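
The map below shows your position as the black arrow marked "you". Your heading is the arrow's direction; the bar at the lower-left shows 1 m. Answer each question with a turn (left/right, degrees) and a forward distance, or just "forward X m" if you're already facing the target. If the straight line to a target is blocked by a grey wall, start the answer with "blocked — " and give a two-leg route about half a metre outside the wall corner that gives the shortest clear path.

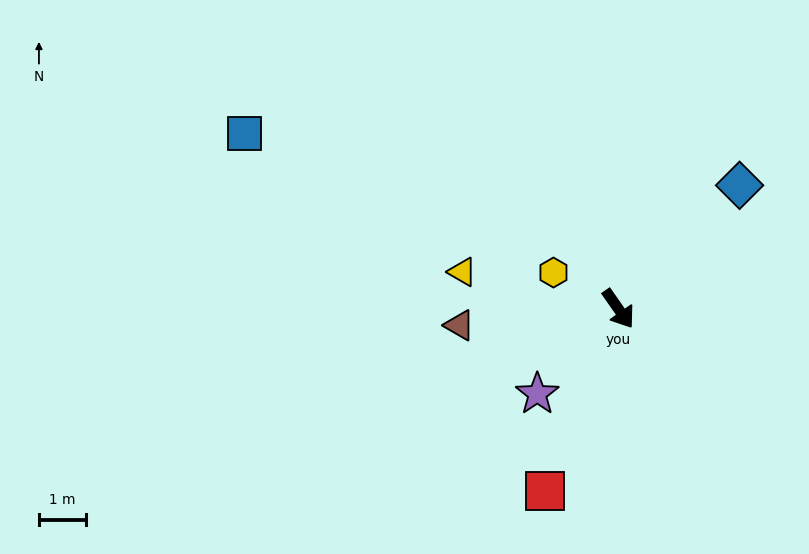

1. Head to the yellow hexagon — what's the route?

turn right 154°, forward 1.6 m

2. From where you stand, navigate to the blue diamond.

turn left 101°, forward 3.7 m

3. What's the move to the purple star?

turn right 79°, forward 2.5 m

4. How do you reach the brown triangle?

turn right 119°, forward 3.4 m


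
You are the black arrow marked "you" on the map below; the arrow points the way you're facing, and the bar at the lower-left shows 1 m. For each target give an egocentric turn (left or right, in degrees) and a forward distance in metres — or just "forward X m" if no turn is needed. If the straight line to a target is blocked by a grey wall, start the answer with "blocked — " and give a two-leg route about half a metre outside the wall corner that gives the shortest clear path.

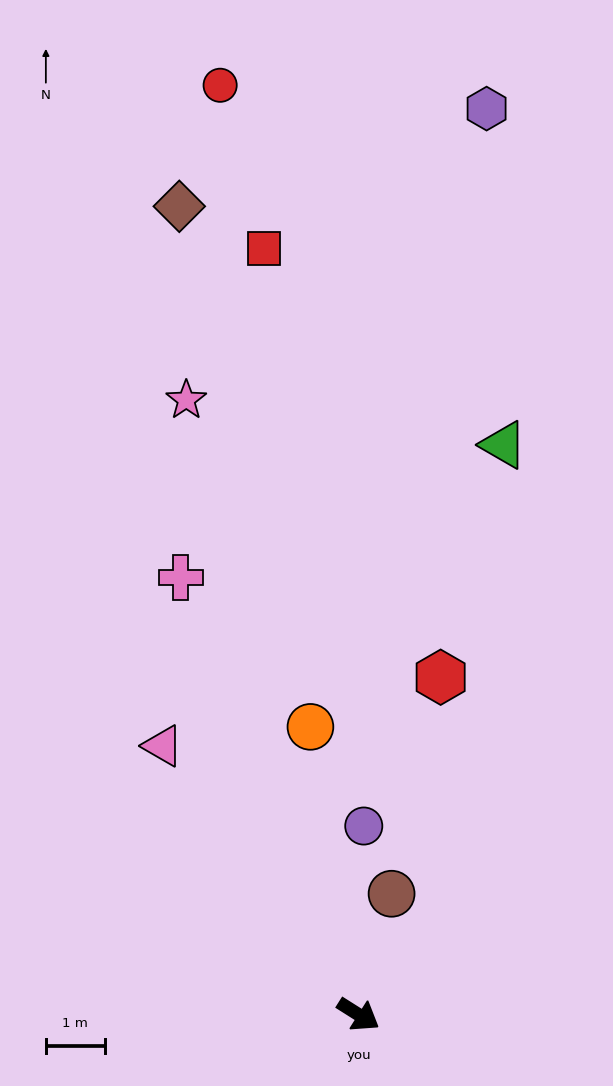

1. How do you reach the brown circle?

turn left 107°, forward 2.1 m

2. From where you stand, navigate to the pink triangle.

turn left 158°, forward 5.7 m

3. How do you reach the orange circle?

turn left 132°, forward 5.0 m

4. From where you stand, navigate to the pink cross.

turn left 144°, forward 8.0 m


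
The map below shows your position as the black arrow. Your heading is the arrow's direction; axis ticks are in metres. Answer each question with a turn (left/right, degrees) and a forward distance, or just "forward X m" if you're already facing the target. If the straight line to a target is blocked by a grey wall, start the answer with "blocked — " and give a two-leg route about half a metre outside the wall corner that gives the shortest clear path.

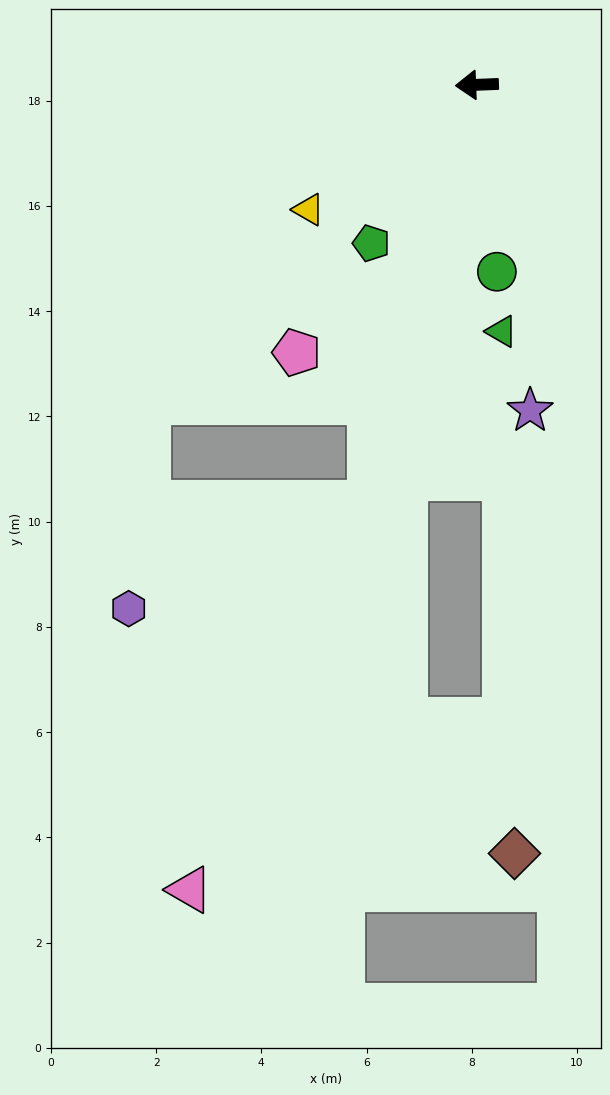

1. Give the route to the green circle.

turn left 94°, forward 3.6 m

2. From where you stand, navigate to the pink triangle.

blocked — turn left 73°, forward 8.2 m, then turn right 10°, forward 8.1 m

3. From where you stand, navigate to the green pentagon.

turn left 54°, forward 3.6 m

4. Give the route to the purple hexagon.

blocked — turn left 42°, forward 8.7 m, then turn left 40°, forward 3.9 m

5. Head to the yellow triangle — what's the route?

turn left 34°, forward 4.0 m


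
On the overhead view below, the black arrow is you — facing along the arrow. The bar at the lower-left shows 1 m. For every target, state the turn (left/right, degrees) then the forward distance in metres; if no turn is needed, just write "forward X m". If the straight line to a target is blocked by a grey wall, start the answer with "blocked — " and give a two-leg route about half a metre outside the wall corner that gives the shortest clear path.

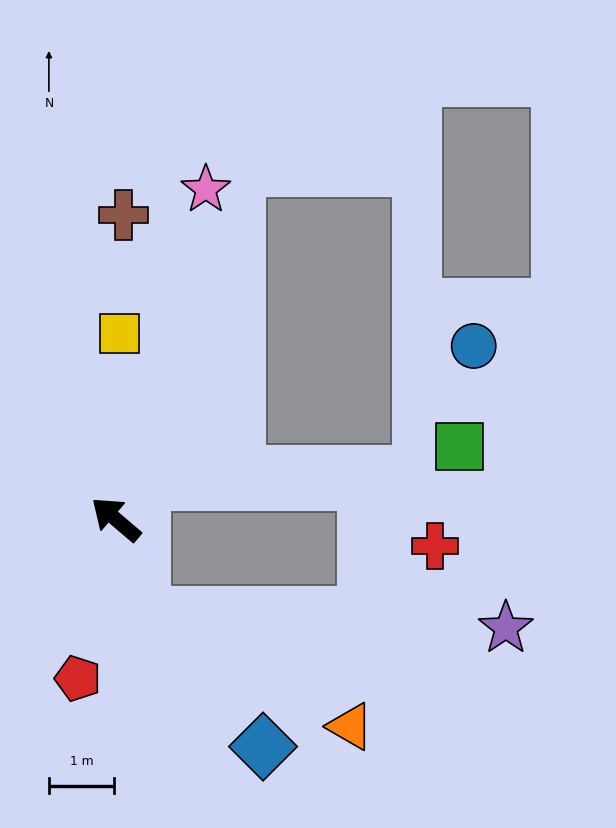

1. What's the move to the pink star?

turn right 65°, forward 5.3 m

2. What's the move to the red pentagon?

turn left 117°, forward 2.5 m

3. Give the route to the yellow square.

turn right 51°, forward 2.9 m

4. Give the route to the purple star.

blocked — turn left 146°, forward 1.5 m, then turn left 72°, forward 5.6 m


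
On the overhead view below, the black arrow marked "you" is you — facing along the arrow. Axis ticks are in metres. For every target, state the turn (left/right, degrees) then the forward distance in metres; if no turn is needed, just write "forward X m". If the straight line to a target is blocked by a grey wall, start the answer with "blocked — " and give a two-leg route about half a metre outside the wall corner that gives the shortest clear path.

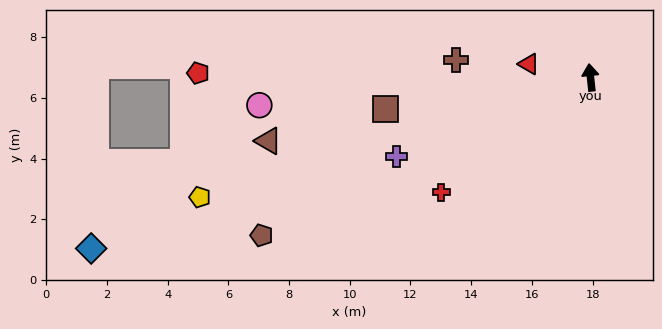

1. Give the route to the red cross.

turn left 122°, forward 6.2 m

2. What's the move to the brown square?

turn left 93°, forward 6.8 m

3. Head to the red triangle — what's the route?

turn left 72°, forward 2.1 m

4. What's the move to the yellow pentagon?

turn left 101°, forward 13.5 m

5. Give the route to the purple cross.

turn left 106°, forward 6.9 m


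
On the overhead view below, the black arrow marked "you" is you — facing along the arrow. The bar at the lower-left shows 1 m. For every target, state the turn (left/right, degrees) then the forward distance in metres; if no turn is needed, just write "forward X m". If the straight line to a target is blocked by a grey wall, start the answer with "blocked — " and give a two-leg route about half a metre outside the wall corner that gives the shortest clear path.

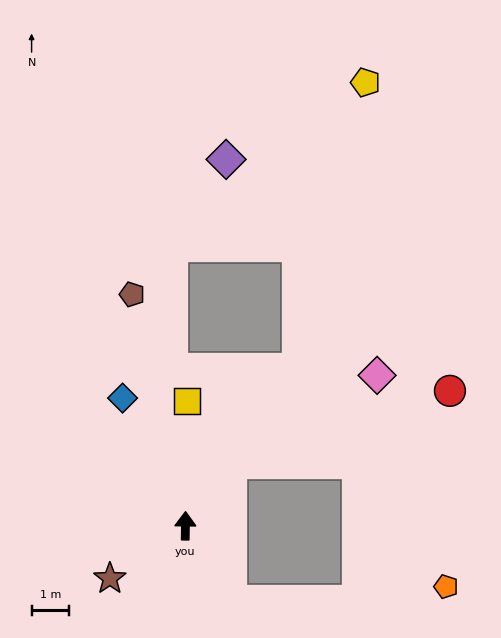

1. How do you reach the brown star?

turn left 126°, forward 2.4 m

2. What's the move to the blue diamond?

turn left 27°, forward 3.8 m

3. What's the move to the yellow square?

forward 3.3 m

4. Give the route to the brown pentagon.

turn left 14°, forward 6.3 m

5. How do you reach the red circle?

blocked — turn right 35°, forward 2.0 m, then turn right 36°, forward 6.1 m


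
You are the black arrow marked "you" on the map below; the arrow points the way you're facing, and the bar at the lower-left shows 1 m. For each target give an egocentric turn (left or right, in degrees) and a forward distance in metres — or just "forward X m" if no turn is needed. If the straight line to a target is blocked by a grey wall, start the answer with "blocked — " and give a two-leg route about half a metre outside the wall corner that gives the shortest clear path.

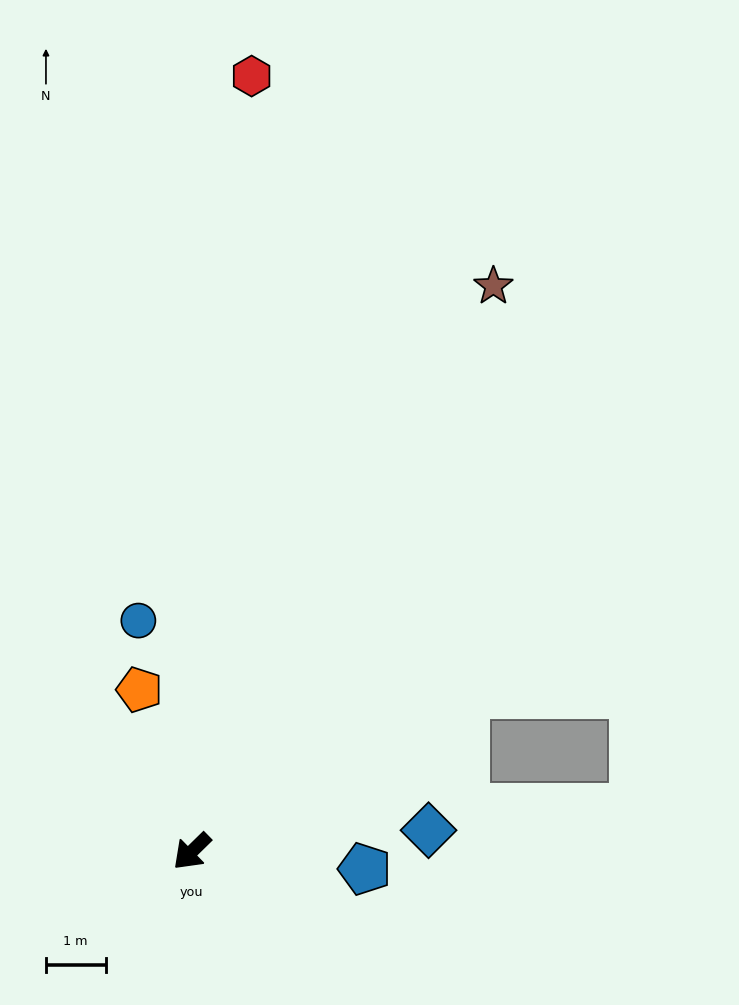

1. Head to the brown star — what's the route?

turn right 162°, forward 10.8 m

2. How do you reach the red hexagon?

turn right 139°, forward 13.1 m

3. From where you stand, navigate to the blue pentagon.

turn left 130°, forward 2.9 m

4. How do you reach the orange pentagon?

turn right 116°, forward 2.9 m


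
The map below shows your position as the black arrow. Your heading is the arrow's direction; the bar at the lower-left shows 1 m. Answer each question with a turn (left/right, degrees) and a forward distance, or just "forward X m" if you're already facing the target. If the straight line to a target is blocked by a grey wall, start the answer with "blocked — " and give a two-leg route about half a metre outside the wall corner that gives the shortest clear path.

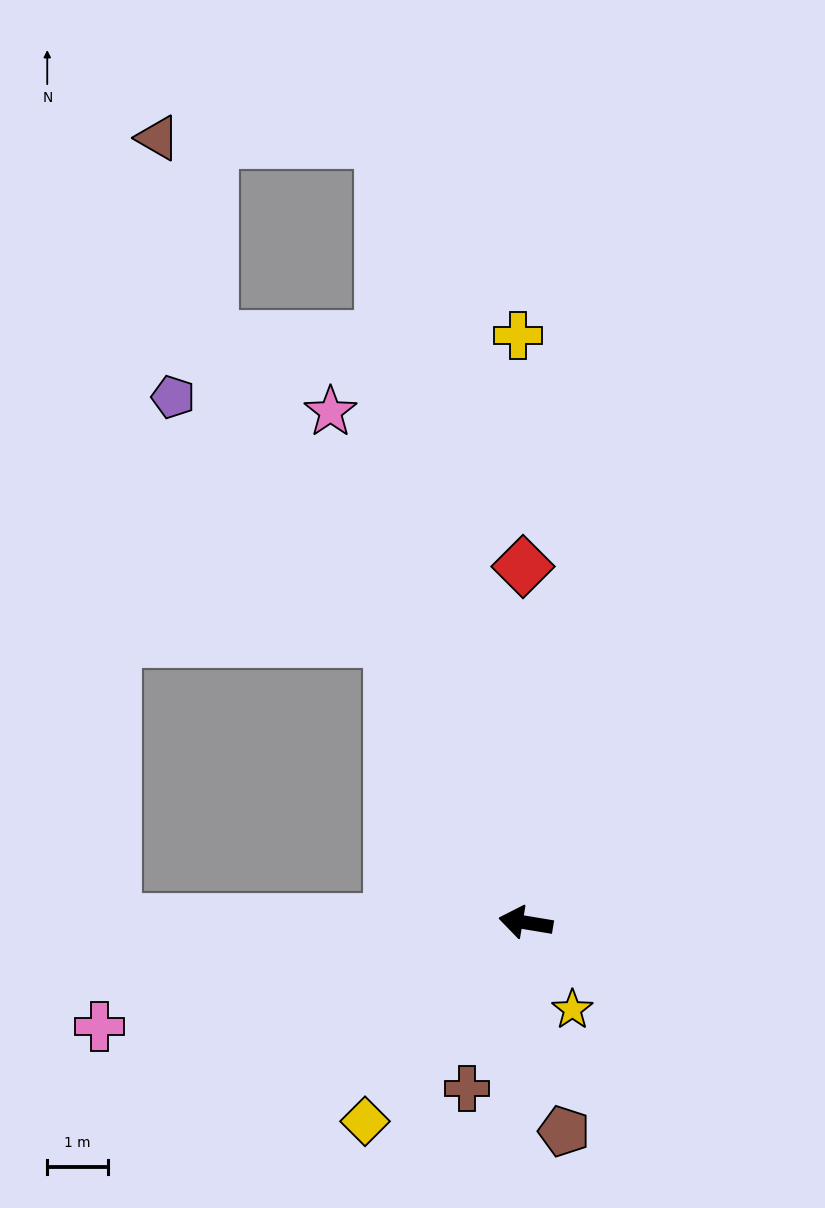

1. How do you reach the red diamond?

turn right 80°, forward 5.9 m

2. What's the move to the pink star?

turn right 60°, forward 9.1 m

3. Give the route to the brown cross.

turn left 80°, forward 2.9 m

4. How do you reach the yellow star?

turn left 128°, forward 1.6 m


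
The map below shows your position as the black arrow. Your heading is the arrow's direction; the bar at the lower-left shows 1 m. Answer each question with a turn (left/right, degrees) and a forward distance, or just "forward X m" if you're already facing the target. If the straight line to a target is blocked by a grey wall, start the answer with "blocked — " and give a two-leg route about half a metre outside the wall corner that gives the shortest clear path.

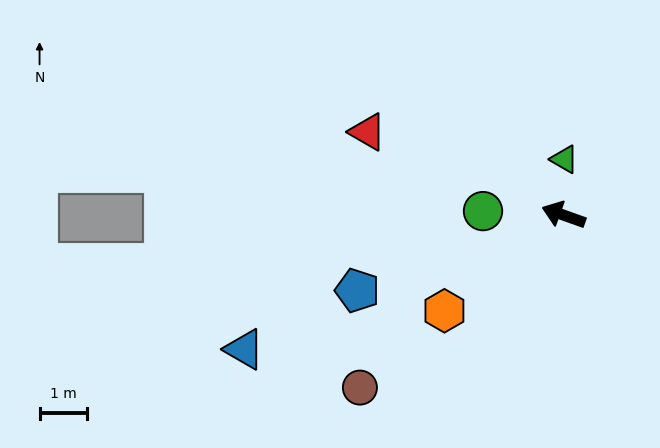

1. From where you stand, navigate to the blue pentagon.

turn left 40°, forward 4.6 m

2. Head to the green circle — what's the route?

turn left 17°, forward 1.7 m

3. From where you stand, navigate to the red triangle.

turn right 3°, forward 4.5 m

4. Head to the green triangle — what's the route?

turn right 71°, forward 1.2 m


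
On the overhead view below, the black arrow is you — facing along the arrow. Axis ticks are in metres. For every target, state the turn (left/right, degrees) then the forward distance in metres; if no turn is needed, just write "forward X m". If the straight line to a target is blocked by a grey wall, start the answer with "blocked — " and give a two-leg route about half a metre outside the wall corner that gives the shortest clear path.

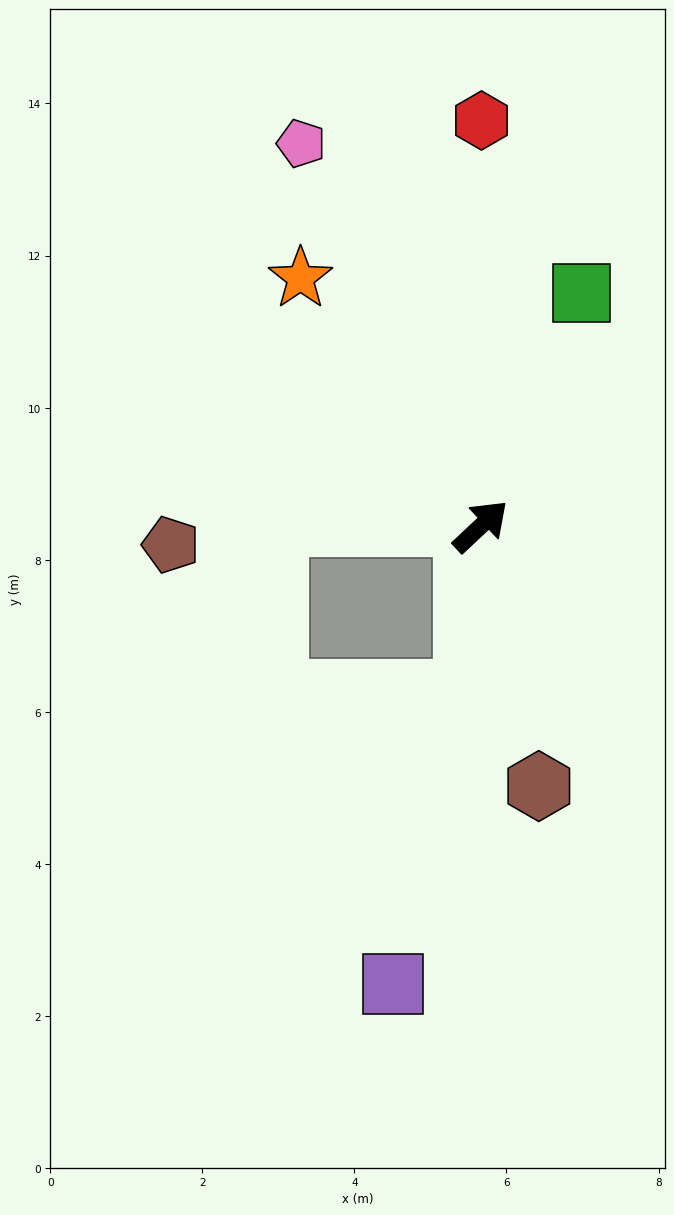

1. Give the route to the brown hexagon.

turn right 121°, forward 3.5 m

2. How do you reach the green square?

turn left 23°, forward 3.3 m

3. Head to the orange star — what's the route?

turn left 83°, forward 4.0 m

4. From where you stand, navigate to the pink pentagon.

turn left 72°, forward 5.6 m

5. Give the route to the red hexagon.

turn left 47°, forward 5.3 m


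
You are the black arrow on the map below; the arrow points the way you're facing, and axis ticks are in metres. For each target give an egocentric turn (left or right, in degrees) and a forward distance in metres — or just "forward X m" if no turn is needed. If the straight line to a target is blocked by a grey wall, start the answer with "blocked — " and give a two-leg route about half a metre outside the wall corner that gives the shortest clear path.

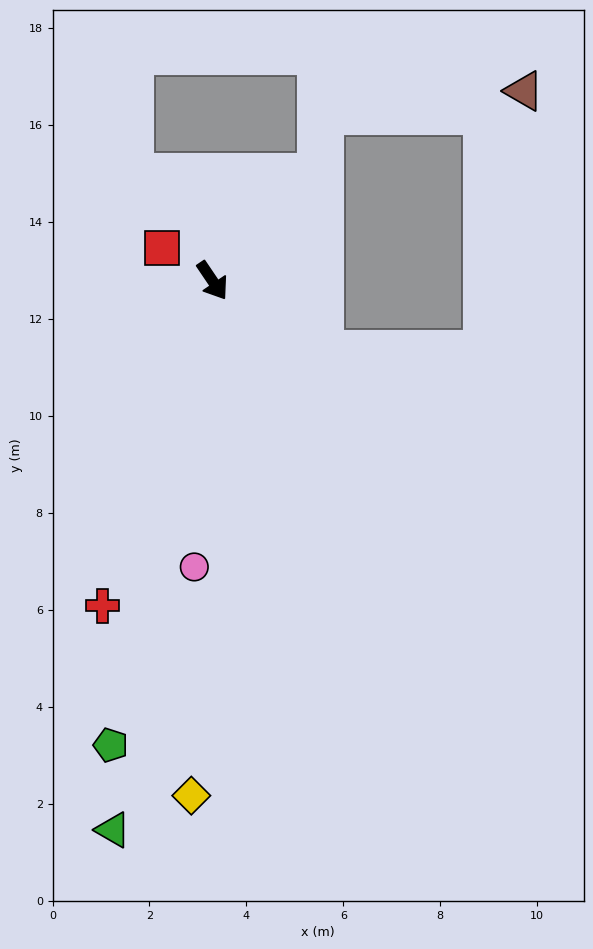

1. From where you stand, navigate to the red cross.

turn right 53°, forward 7.1 m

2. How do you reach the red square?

turn right 157°, forward 1.2 m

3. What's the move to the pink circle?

turn right 38°, forward 5.9 m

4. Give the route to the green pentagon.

turn right 46°, forward 9.8 m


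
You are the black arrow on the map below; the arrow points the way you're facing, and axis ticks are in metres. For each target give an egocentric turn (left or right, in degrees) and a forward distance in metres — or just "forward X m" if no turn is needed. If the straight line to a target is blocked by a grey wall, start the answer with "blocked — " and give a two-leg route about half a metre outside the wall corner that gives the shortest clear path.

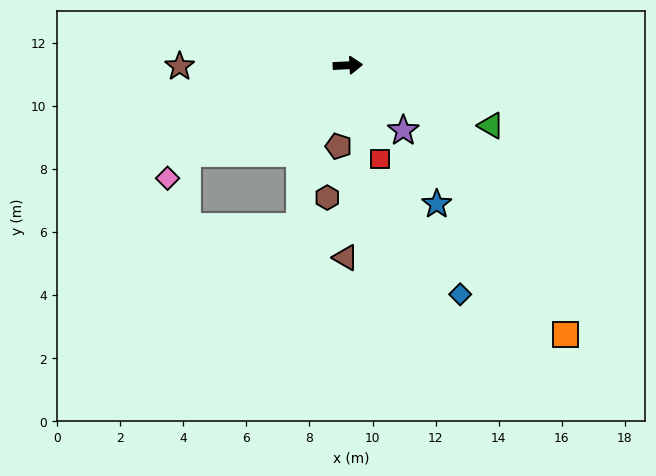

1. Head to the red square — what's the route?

turn right 74°, forward 3.1 m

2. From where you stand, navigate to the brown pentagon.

turn right 99°, forward 2.6 m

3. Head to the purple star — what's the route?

turn right 52°, forward 2.7 m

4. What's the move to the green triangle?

turn right 26°, forward 4.9 m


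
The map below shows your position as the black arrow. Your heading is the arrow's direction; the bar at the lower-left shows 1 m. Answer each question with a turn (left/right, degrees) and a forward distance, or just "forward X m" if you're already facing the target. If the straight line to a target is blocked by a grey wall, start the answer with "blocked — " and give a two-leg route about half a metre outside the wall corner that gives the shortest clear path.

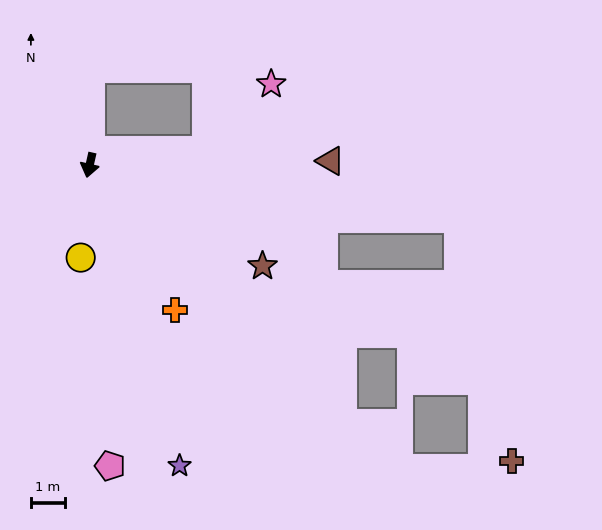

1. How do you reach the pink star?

blocked — turn left 110°, forward 3.5 m, then turn left 38°, forward 2.7 m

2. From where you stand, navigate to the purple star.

turn left 29°, forward 9.2 m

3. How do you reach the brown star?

turn left 72°, forward 5.9 m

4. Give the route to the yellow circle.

turn left 7°, forward 2.7 m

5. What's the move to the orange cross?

turn left 43°, forward 4.9 m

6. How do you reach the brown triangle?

turn left 104°, forward 7.1 m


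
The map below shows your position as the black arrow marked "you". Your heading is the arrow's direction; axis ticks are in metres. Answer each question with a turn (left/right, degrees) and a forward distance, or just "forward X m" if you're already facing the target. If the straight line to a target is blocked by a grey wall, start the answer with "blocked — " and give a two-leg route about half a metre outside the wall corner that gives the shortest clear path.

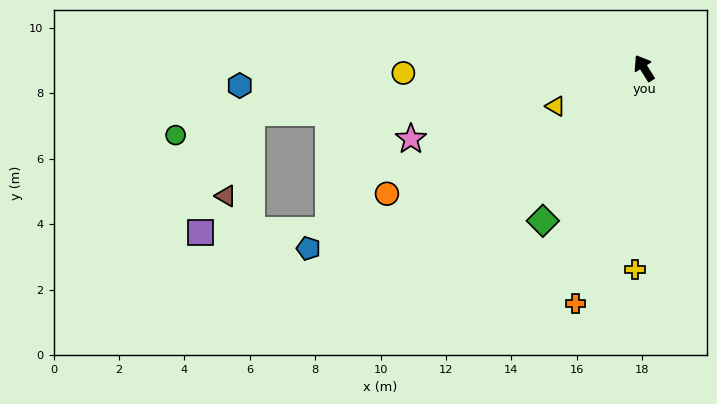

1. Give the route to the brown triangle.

blocked — turn left 64°, forward 12.1 m, then turn left 67°, forward 2.7 m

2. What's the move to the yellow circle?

turn left 59°, forward 7.4 m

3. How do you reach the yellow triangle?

turn left 81°, forward 2.9 m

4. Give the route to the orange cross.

turn left 132°, forward 7.5 m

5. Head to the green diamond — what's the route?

turn left 114°, forward 5.6 m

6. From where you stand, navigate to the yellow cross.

turn left 145°, forward 6.2 m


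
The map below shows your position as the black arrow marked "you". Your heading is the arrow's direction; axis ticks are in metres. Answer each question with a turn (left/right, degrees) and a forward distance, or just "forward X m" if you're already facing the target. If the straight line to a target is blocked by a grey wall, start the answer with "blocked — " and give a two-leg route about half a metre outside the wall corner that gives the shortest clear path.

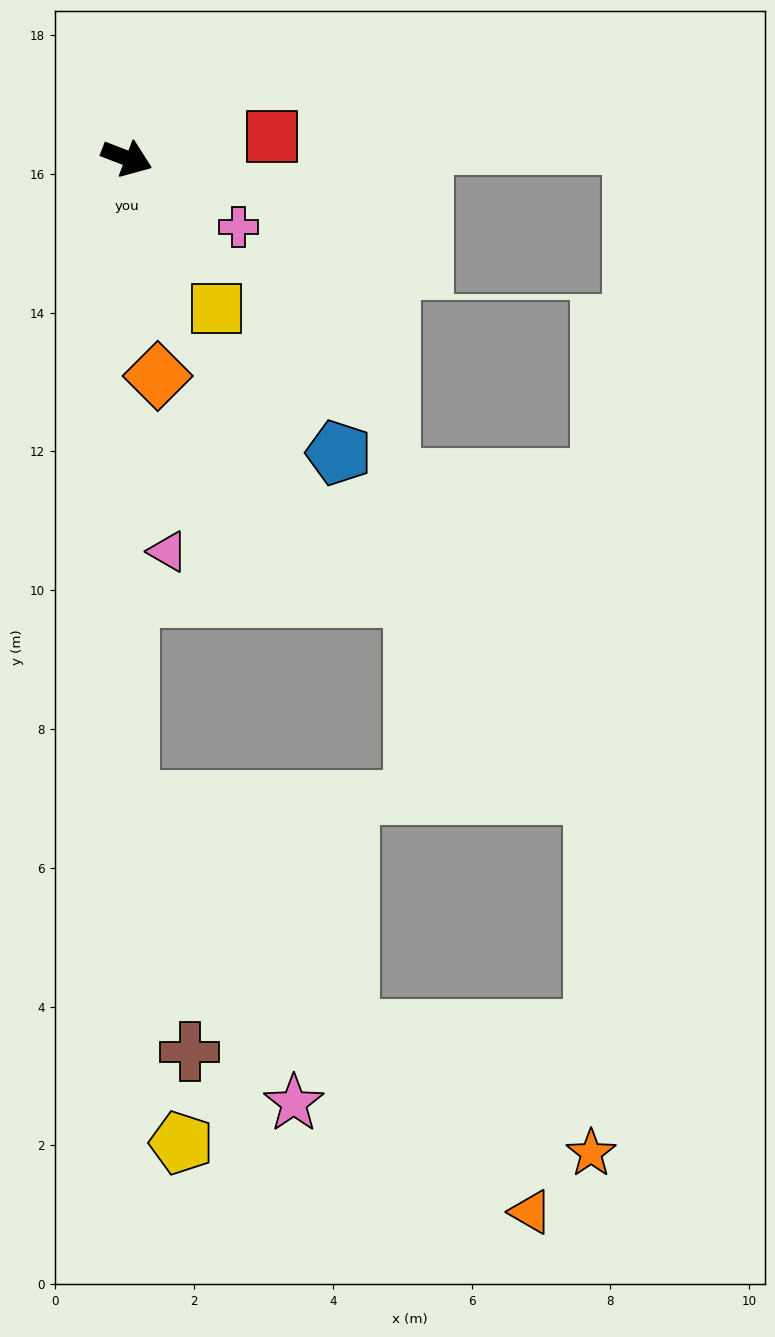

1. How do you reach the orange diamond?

turn right 61°, forward 3.2 m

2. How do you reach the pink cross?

turn right 10°, forward 1.9 m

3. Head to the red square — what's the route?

turn left 30°, forward 2.1 m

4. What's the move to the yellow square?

turn right 38°, forward 2.5 m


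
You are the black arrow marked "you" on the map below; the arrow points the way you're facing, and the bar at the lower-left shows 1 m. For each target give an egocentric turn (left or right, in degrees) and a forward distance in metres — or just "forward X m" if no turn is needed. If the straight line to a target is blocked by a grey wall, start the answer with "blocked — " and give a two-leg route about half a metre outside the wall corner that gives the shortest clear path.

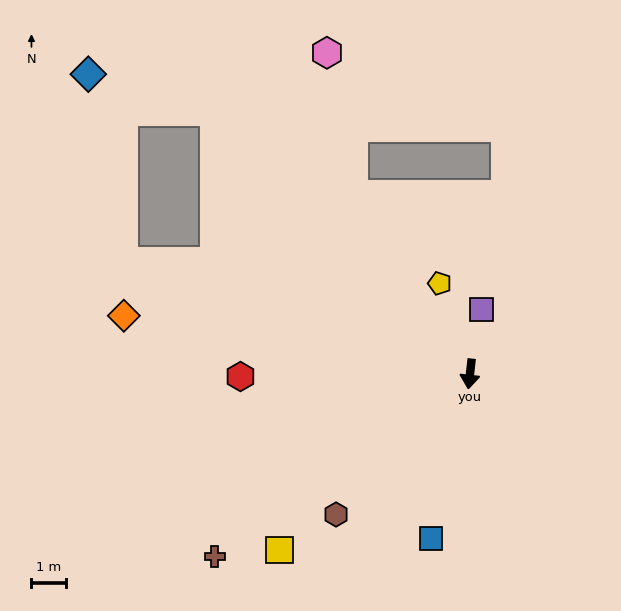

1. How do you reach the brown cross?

turn right 48°, forward 9.0 m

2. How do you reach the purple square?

turn left 176°, forward 1.9 m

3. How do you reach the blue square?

turn right 7°, forward 4.8 m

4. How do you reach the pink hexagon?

blocked — turn right 140°, forward 6.1 m, then turn right 23°, forward 4.1 m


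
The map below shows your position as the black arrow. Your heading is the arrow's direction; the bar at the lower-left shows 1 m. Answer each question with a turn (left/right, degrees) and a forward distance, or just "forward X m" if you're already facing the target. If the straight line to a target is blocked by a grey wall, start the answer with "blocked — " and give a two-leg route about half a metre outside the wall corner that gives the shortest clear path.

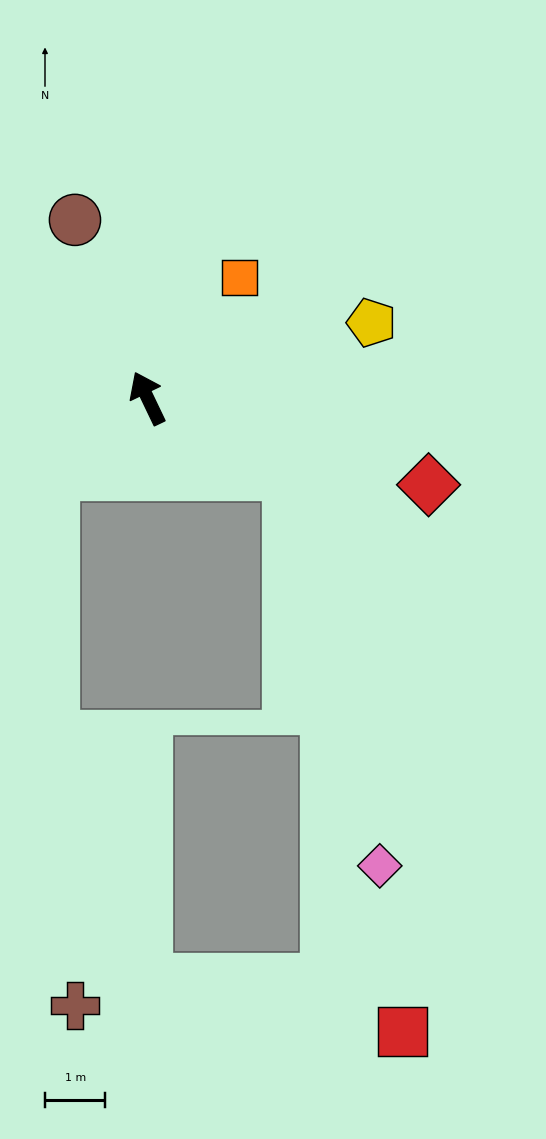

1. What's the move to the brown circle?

turn right 3°, forward 3.2 m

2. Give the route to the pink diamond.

blocked — turn right 144°, forward 2.7 m, then turn right 48°, forward 6.7 m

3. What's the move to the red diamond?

turn right 133°, forward 4.9 m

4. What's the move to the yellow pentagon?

turn right 97°, forward 3.9 m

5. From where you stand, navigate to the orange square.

turn right 63°, forward 2.5 m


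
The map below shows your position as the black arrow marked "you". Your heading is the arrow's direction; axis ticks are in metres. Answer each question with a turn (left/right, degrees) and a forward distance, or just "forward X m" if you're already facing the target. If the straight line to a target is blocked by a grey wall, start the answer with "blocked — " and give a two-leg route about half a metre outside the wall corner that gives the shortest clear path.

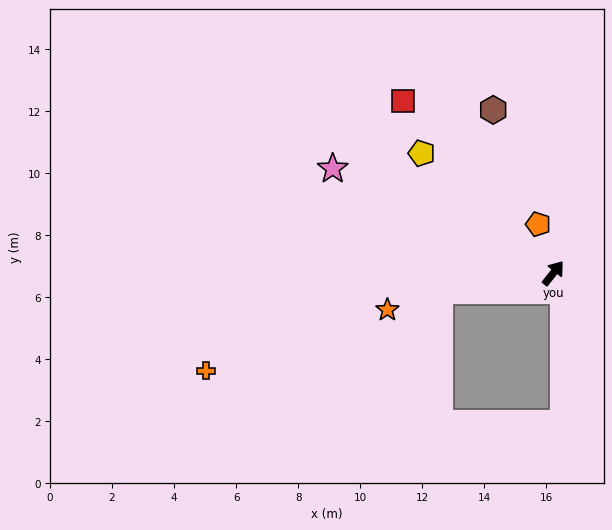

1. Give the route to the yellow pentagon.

turn left 86°, forward 5.7 m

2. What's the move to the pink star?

turn left 103°, forward 7.9 m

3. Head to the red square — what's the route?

turn left 80°, forward 7.4 m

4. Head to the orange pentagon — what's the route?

turn left 56°, forward 1.6 m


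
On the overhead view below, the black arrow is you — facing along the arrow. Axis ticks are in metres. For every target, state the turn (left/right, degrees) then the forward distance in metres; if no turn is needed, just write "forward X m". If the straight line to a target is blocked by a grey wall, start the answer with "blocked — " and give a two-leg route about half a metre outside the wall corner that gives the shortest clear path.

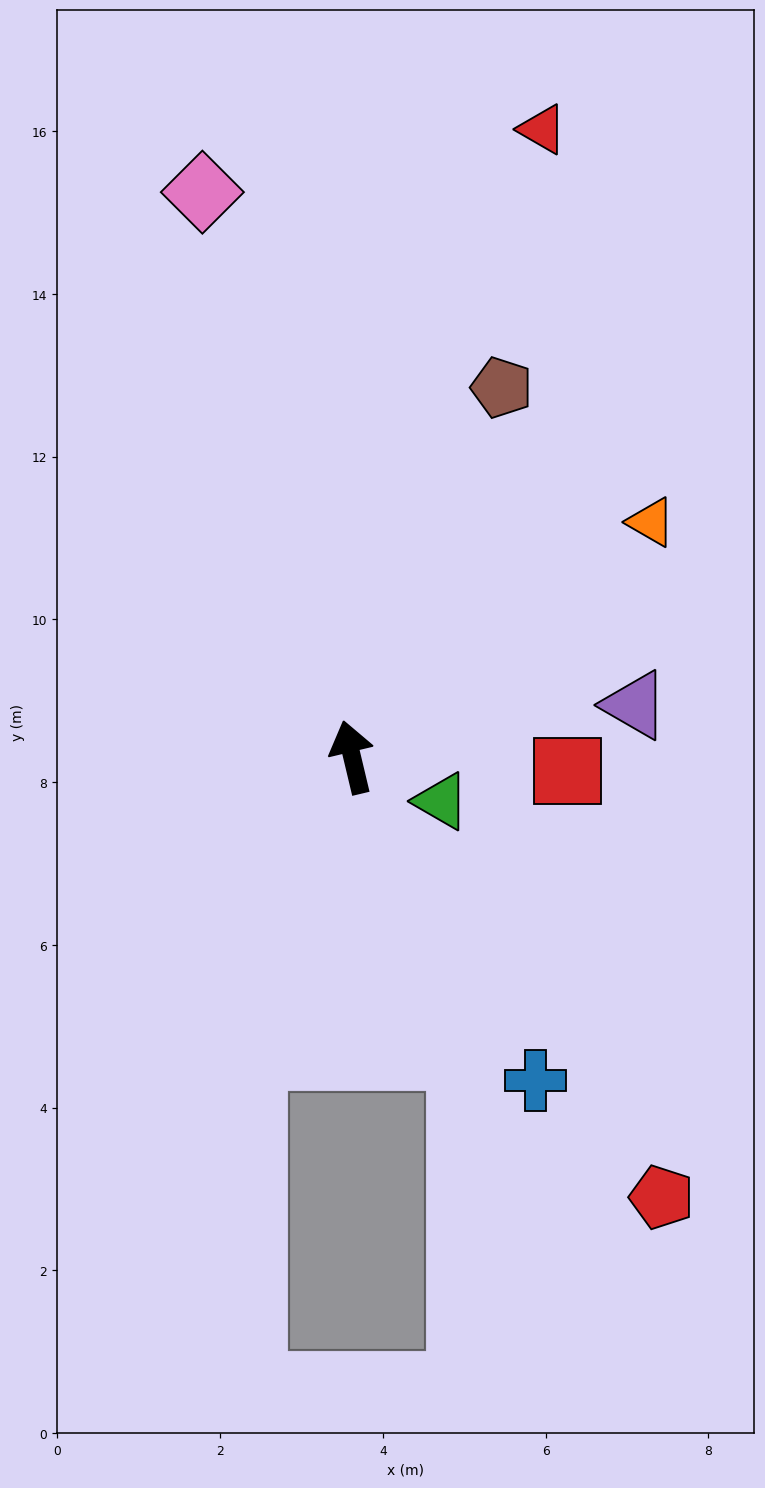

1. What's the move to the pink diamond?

forward 7.2 m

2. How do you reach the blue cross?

turn right 164°, forward 4.6 m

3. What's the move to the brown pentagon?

turn right 35°, forward 4.9 m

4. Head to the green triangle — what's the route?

turn right 130°, forward 1.2 m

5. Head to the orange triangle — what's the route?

turn right 65°, forward 4.7 m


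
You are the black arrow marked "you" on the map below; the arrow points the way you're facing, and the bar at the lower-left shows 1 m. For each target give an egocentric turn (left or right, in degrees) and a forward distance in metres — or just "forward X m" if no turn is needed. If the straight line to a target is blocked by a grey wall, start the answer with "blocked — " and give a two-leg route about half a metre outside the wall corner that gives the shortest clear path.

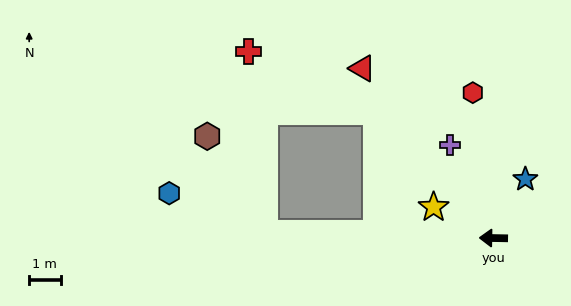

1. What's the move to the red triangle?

turn right 51°, forward 6.8 m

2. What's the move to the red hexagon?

turn right 81°, forward 4.7 m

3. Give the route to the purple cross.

turn right 64°, forward 3.3 m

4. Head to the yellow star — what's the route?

turn right 26°, forward 2.1 m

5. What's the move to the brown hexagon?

blocked — forward 7.3 m, then turn right 58°, forward 3.6 m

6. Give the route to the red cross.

blocked — turn right 46°, forward 5.5 m, then turn left 22°, forward 4.5 m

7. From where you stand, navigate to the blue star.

turn right 117°, forward 2.1 m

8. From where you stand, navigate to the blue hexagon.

blocked — forward 7.3 m, then turn right 22°, forward 3.3 m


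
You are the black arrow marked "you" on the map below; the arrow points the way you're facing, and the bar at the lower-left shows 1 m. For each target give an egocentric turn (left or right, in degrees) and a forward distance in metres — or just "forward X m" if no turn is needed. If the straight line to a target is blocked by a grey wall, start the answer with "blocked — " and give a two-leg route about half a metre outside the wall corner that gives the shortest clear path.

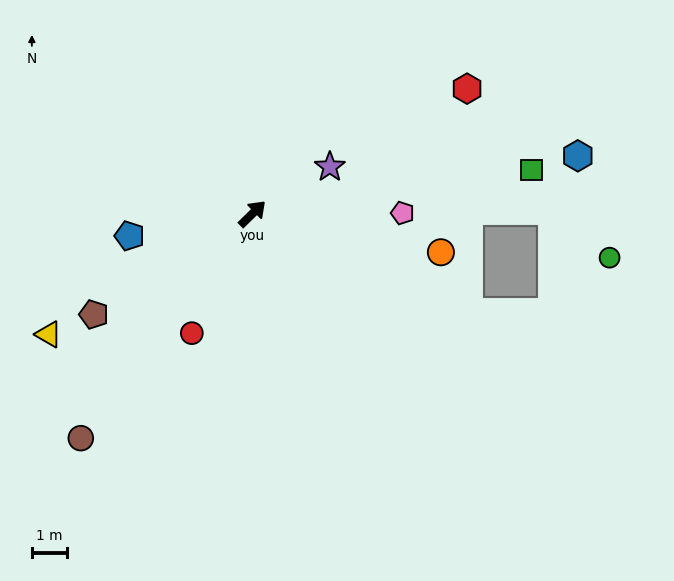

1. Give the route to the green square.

turn right 36°, forward 8.1 m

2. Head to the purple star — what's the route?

turn right 13°, forward 2.6 m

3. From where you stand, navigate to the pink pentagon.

turn right 44°, forward 4.3 m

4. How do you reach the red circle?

turn right 161°, forward 3.9 m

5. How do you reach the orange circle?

turn right 56°, forward 5.5 m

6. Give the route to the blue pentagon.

turn left 146°, forward 3.6 m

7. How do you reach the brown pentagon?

turn left 168°, forward 5.4 m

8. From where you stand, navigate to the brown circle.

turn right 172°, forward 8.1 m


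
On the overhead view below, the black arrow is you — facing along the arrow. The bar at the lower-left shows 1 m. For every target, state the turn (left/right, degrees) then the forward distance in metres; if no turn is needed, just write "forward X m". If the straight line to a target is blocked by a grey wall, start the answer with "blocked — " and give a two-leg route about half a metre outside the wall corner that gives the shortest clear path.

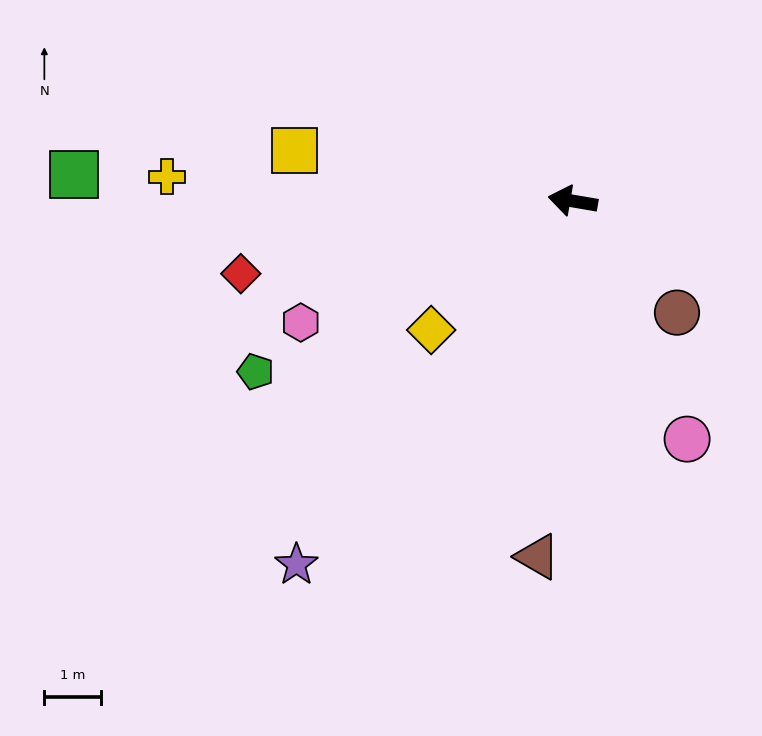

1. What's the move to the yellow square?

forward 5.0 m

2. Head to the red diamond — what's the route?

turn left 22°, forward 6.0 m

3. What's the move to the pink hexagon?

turn left 34°, forward 5.3 m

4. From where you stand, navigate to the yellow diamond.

turn left 52°, forward 3.4 m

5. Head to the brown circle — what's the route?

turn left 143°, forward 2.7 m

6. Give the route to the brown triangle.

turn left 94°, forward 6.3 m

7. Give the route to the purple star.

turn left 62°, forward 8.1 m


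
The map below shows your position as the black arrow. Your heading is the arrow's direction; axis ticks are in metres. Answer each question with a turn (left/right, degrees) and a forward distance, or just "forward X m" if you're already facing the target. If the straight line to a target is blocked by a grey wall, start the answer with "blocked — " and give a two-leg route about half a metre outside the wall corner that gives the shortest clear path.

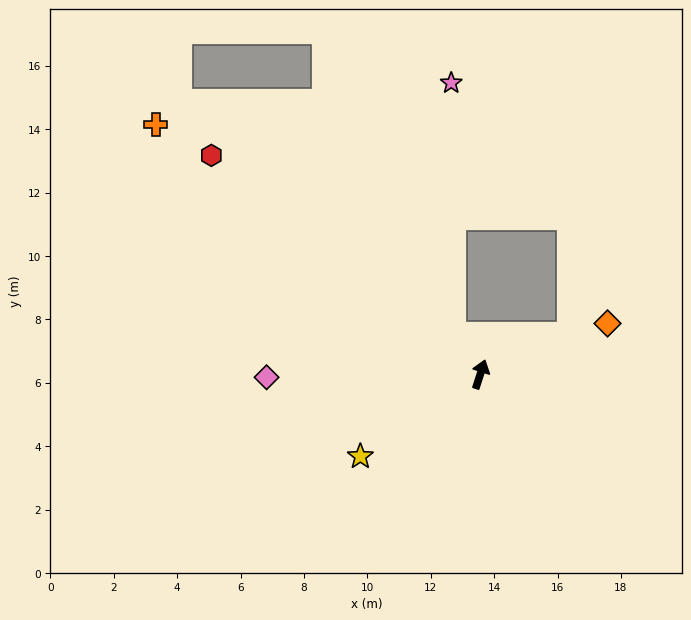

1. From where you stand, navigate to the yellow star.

turn left 142°, forward 4.6 m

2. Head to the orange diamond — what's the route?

turn right 50°, forward 4.3 m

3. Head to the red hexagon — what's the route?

turn left 69°, forward 10.9 m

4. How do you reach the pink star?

blocked — turn left 53°, forward 1.5 m, then turn right 35°, forward 8.0 m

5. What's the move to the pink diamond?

turn left 109°, forward 6.7 m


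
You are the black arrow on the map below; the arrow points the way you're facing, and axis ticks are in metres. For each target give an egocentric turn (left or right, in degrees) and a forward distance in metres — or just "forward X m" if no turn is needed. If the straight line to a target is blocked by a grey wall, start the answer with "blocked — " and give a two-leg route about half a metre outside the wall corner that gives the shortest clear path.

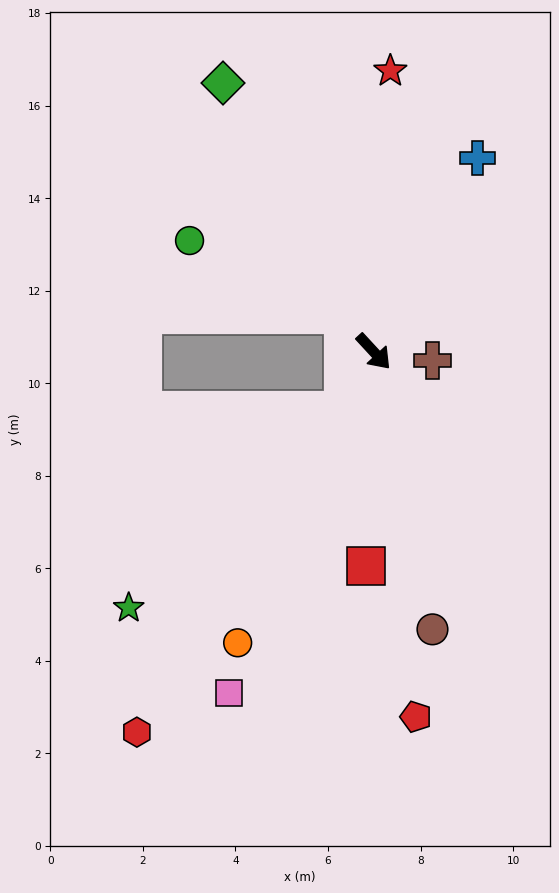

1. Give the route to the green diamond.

turn left 167°, forward 6.7 m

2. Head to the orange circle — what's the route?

turn right 68°, forward 6.9 m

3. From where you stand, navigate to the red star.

turn left 134°, forward 6.1 m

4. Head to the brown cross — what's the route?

turn left 39°, forward 1.3 m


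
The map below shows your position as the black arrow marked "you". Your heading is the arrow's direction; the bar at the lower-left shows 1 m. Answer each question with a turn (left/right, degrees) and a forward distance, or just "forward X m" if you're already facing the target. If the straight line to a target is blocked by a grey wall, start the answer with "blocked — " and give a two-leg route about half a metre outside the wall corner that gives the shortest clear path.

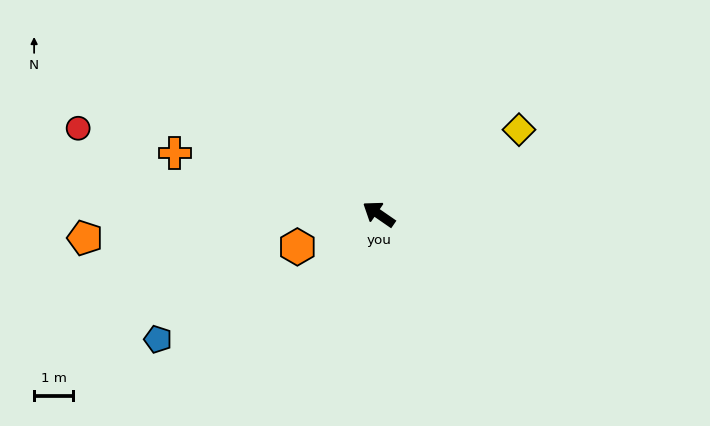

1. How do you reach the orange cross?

turn left 18°, forward 5.5 m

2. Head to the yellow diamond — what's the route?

turn right 114°, forward 4.2 m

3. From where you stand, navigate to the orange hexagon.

turn left 57°, forward 2.3 m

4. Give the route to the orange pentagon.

turn left 39°, forward 7.6 m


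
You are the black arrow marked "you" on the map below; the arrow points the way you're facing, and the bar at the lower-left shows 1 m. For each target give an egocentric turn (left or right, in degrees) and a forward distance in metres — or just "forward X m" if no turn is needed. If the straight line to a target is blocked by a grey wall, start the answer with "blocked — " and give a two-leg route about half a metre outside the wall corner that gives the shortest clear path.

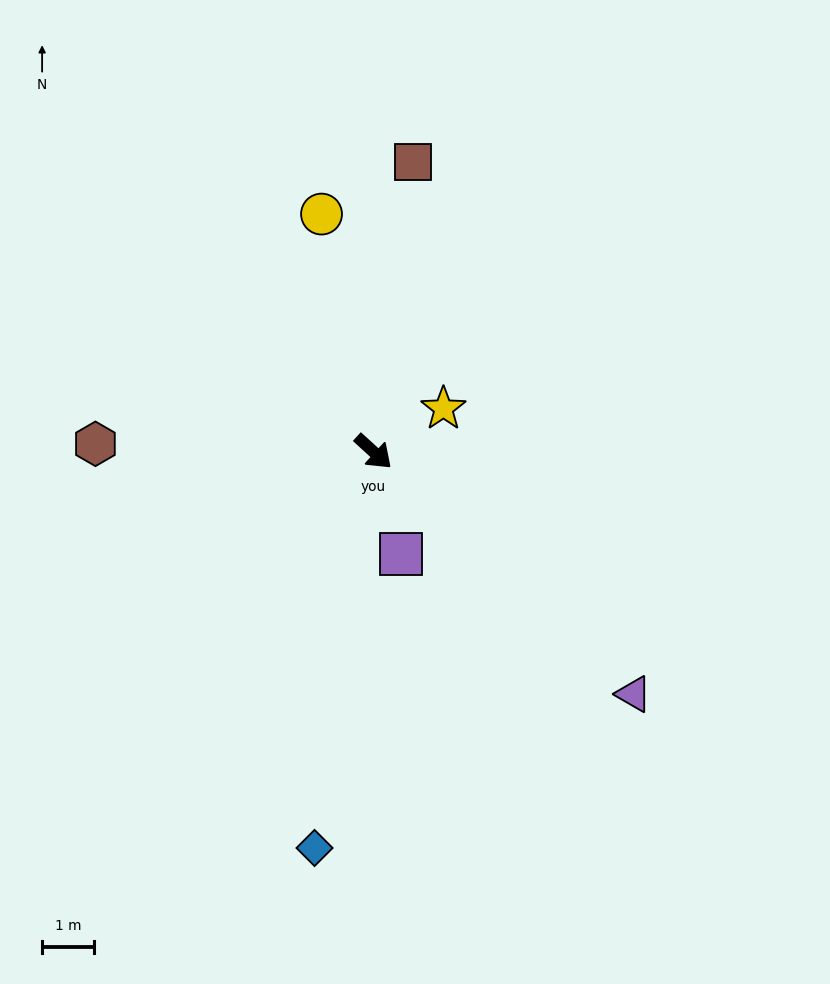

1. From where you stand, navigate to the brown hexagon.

turn right 139°, forward 5.4 m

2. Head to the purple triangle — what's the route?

forward 6.9 m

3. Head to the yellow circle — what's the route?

turn left 145°, forward 4.7 m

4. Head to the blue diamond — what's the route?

turn right 56°, forward 7.7 m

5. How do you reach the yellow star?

turn left 74°, forward 1.6 m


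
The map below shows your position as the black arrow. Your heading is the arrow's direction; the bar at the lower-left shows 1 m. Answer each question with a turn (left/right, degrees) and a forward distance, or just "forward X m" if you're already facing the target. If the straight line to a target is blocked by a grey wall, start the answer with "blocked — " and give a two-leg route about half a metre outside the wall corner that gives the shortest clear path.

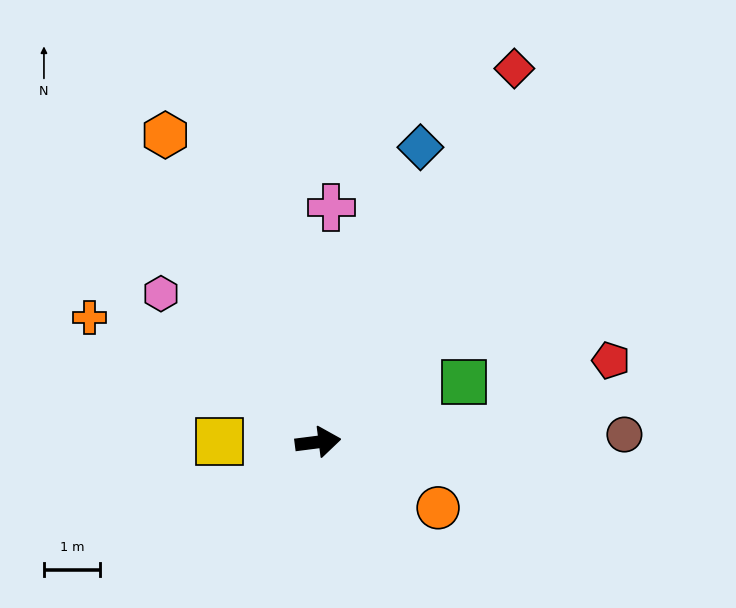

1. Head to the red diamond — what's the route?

turn left 55°, forward 7.5 m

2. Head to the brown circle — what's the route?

turn right 6°, forward 5.5 m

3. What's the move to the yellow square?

turn left 172°, forward 1.7 m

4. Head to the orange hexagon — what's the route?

turn left 109°, forward 6.1 m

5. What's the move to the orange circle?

turn right 36°, forward 2.4 m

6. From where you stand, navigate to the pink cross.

turn left 79°, forward 4.2 m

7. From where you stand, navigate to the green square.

turn left 15°, forward 2.8 m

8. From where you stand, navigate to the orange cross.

turn left 144°, forward 4.6 m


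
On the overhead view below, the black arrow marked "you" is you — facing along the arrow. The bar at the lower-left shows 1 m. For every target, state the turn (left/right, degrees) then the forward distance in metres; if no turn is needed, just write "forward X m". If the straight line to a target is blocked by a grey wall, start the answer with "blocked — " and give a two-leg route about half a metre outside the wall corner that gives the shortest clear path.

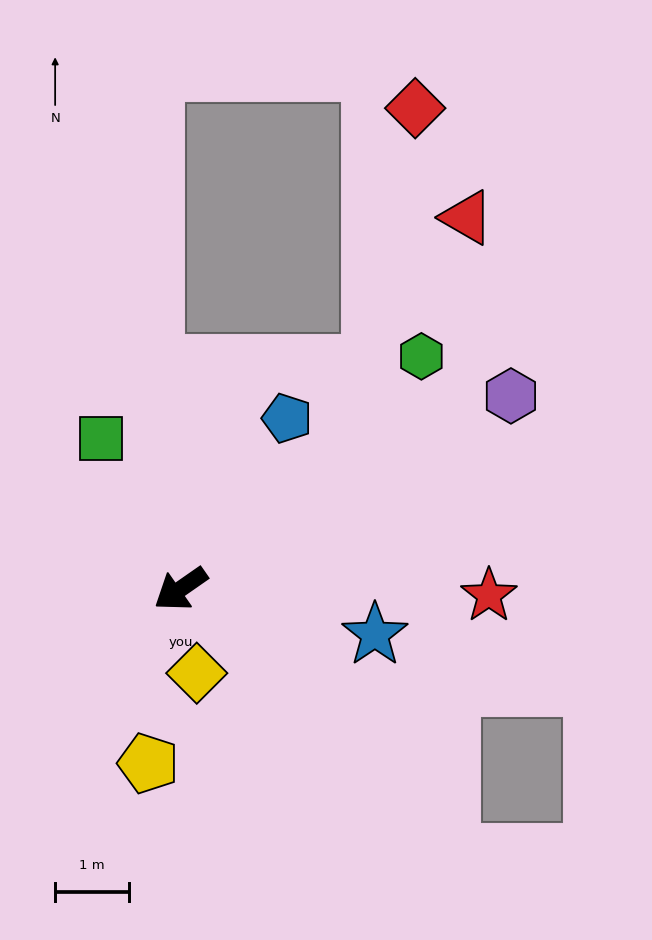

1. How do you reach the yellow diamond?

turn left 66°, forward 1.2 m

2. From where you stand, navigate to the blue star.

turn left 132°, forward 2.7 m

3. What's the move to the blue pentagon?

turn right 157°, forward 2.7 m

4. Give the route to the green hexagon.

turn right 171°, forward 4.5 m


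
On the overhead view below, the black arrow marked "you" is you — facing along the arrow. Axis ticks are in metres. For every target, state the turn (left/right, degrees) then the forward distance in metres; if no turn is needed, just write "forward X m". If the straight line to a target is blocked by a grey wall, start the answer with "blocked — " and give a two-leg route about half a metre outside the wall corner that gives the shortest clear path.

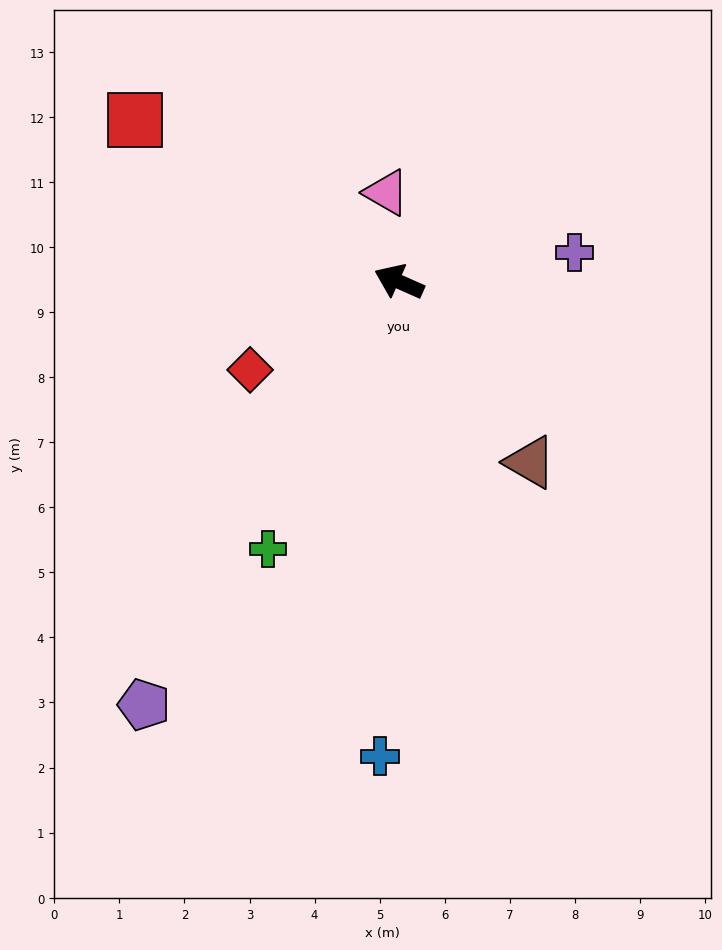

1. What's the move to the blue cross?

turn left 112°, forward 7.3 m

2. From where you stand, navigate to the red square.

turn right 8°, forward 4.8 m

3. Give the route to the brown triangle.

turn left 150°, forward 3.4 m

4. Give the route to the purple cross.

turn right 147°, forward 2.7 m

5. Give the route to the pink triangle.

turn right 58°, forward 1.4 m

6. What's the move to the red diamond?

turn left 55°, forward 2.7 m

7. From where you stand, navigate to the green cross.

turn left 88°, forward 4.6 m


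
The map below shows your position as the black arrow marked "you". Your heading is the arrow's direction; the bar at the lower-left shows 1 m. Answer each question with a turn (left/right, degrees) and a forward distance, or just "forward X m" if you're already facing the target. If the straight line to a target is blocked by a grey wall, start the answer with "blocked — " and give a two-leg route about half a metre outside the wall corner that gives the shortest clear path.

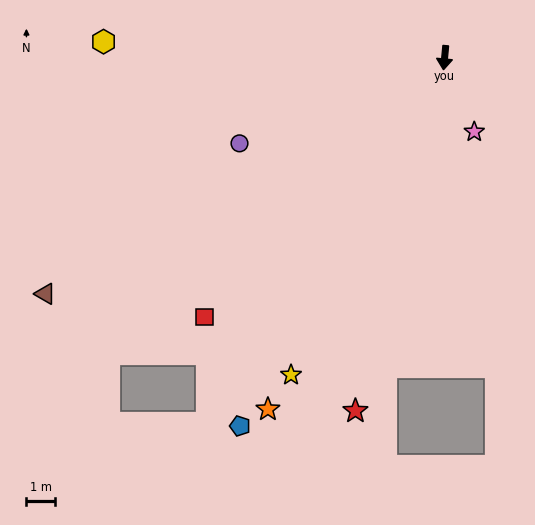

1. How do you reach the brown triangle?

turn right 54°, forward 16.2 m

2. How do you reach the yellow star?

turn right 20°, forward 12.3 m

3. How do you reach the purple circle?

turn right 62°, forward 7.8 m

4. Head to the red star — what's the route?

turn right 9°, forward 12.7 m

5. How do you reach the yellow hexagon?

turn right 87°, forward 11.9 m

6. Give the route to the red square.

turn right 37°, forward 12.3 m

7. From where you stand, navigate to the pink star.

turn left 27°, forward 2.8 m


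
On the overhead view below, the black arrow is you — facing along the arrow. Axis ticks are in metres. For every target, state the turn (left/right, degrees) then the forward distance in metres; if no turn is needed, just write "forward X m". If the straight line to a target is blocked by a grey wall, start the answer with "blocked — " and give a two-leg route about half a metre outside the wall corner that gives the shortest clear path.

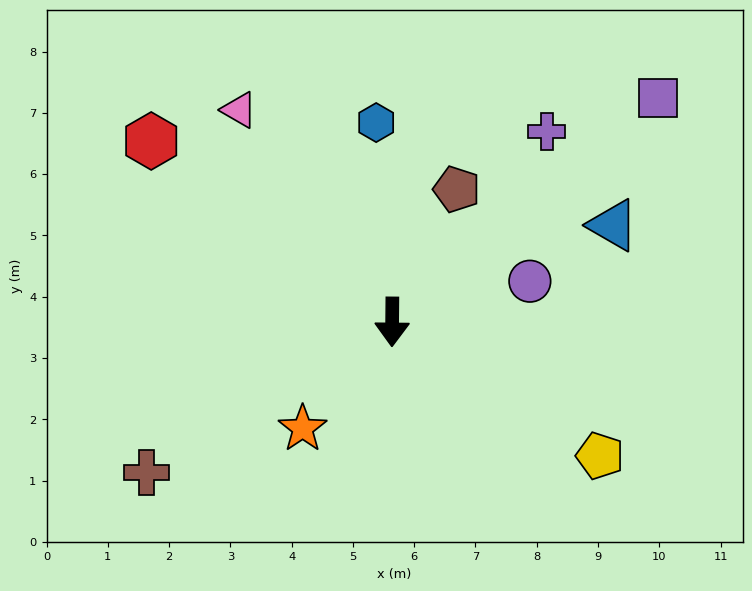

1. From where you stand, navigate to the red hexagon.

turn right 126°, forward 4.9 m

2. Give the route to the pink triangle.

turn right 144°, forward 4.3 m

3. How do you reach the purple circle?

turn left 107°, forward 2.3 m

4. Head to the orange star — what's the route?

turn right 40°, forward 2.3 m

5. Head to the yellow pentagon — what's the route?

turn left 58°, forward 4.0 m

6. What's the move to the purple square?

turn left 131°, forward 5.7 m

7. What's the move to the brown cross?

turn right 58°, forward 4.7 m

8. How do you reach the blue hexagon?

turn right 175°, forward 3.3 m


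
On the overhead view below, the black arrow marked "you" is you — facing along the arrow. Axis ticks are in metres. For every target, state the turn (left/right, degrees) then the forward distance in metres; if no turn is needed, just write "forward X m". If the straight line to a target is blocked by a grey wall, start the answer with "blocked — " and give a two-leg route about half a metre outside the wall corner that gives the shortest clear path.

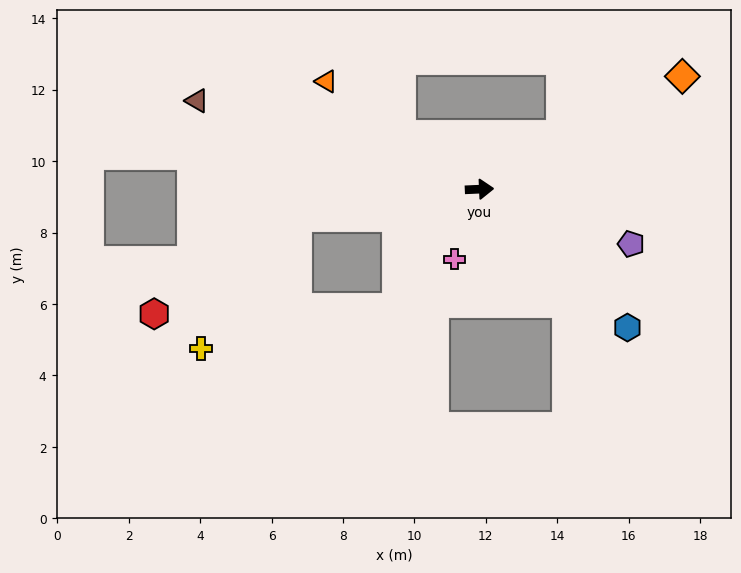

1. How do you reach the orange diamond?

turn left 27°, forward 6.5 m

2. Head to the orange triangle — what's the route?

turn left 142°, forward 5.2 m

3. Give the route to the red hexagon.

blocked — turn right 174°, forward 5.2 m, then turn left 26°, forward 4.8 m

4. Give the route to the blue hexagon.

turn right 46°, forward 5.7 m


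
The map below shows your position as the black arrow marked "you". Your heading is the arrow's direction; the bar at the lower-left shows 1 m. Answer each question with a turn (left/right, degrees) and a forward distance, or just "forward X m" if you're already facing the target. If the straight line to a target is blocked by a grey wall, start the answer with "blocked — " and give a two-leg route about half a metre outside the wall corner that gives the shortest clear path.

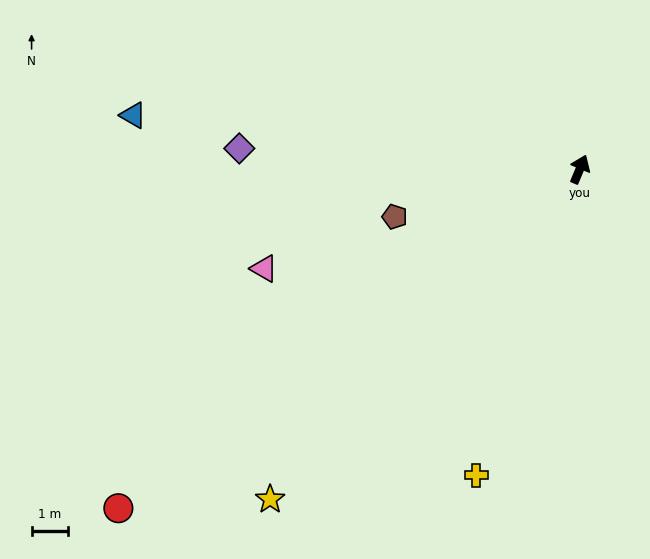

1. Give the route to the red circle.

turn left 149°, forward 15.6 m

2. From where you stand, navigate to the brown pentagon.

turn left 127°, forward 5.2 m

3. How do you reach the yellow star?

turn left 160°, forward 12.3 m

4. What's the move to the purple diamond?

turn left 109°, forward 9.3 m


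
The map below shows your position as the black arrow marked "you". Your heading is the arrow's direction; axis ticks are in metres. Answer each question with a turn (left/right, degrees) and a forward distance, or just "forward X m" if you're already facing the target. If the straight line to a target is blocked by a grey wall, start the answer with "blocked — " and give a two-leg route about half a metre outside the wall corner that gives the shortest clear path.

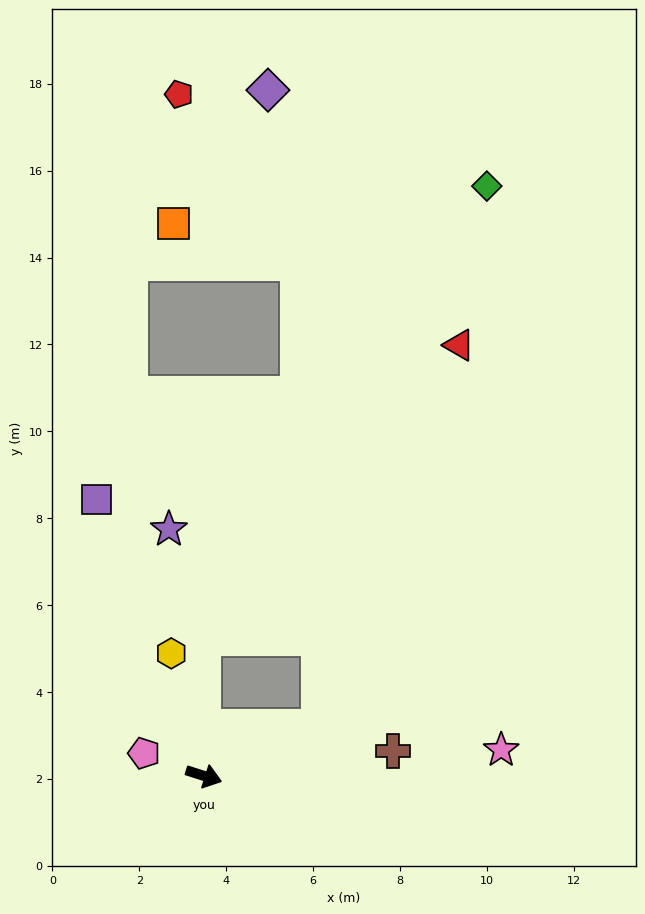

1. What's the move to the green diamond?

blocked — turn left 108°, forward 3.2 m, then turn right 32°, forward 12.3 m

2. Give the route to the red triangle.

blocked — turn left 108°, forward 3.2 m, then turn right 42°, forward 9.0 m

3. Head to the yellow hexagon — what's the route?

turn left 123°, forward 2.9 m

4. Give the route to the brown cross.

turn left 25°, forward 4.4 m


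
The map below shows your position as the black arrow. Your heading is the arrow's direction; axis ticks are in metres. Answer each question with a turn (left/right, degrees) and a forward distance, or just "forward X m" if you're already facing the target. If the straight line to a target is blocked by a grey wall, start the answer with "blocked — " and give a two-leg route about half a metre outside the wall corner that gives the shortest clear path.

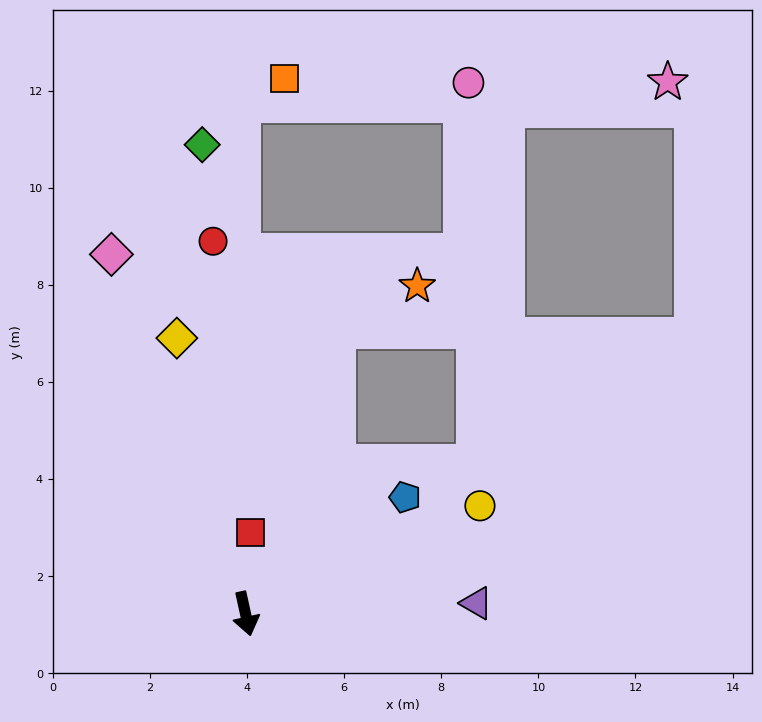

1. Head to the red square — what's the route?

turn left 164°, forward 1.7 m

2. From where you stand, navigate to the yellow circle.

turn left 102°, forward 5.3 m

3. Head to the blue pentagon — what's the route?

turn left 114°, forward 4.1 m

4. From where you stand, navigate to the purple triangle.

turn left 80°, forward 4.8 m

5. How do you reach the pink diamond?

turn right 172°, forward 7.9 m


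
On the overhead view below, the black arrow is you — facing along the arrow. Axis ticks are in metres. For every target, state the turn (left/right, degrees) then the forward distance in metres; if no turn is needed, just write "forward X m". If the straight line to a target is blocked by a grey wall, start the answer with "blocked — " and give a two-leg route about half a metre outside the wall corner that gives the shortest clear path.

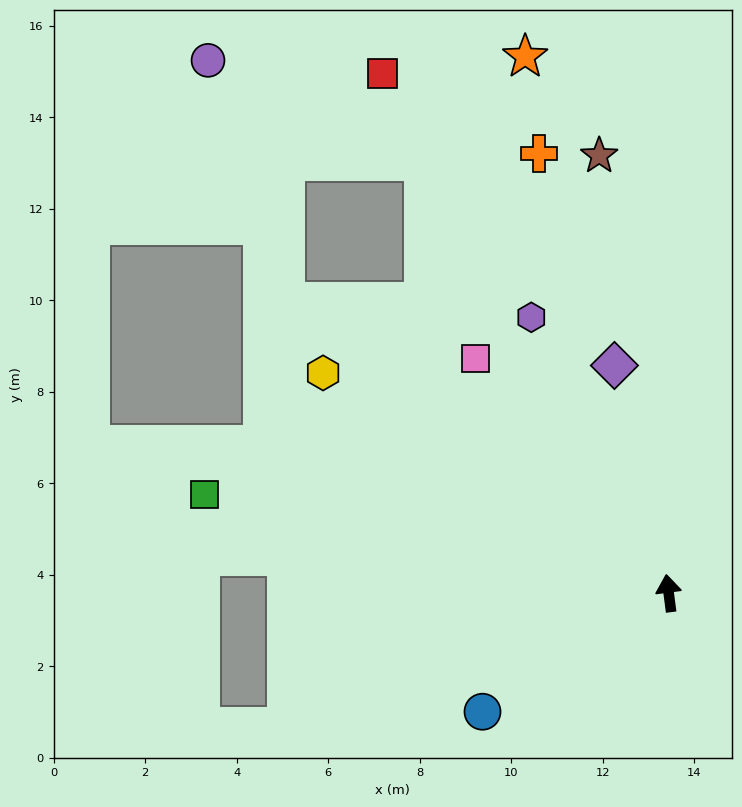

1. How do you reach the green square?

turn left 71°, forward 10.4 m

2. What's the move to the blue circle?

turn left 115°, forward 4.8 m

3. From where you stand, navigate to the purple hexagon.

turn left 19°, forward 6.7 m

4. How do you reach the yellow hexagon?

turn left 50°, forward 9.0 m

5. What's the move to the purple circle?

blocked — turn left 45°, forward 10.5 m, then turn right 35°, forward 5.5 m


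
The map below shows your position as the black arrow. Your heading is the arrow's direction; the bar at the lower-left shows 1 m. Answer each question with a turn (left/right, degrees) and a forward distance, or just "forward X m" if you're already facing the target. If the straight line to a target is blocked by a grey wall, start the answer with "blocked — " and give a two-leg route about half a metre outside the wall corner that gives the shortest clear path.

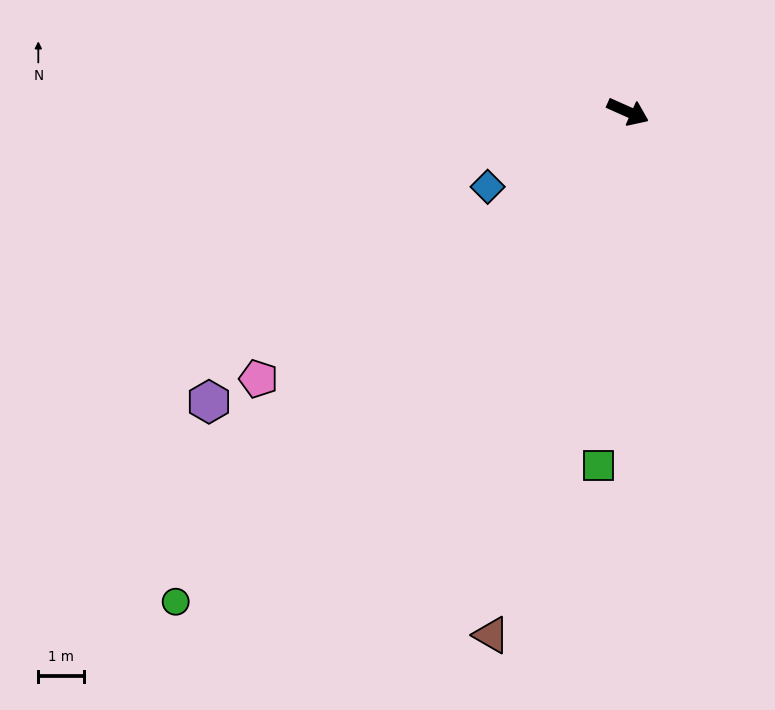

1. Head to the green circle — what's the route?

turn right 109°, forward 14.5 m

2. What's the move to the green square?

turn right 71°, forward 7.7 m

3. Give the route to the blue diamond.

turn right 128°, forward 3.5 m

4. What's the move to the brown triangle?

turn right 81°, forward 11.8 m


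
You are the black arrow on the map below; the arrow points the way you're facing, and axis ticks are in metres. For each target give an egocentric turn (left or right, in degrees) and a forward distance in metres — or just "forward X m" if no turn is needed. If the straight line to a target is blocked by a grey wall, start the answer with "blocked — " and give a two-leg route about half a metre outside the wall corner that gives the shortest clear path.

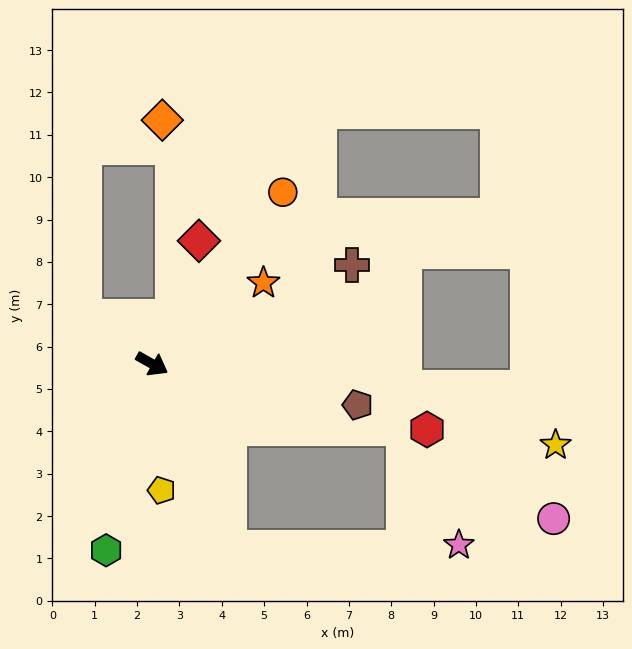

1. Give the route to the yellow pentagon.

turn right 56°, forward 3.0 m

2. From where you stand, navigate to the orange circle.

turn left 82°, forward 5.1 m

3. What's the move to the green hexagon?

turn right 74°, forward 4.5 m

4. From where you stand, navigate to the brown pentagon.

turn left 18°, forward 4.9 m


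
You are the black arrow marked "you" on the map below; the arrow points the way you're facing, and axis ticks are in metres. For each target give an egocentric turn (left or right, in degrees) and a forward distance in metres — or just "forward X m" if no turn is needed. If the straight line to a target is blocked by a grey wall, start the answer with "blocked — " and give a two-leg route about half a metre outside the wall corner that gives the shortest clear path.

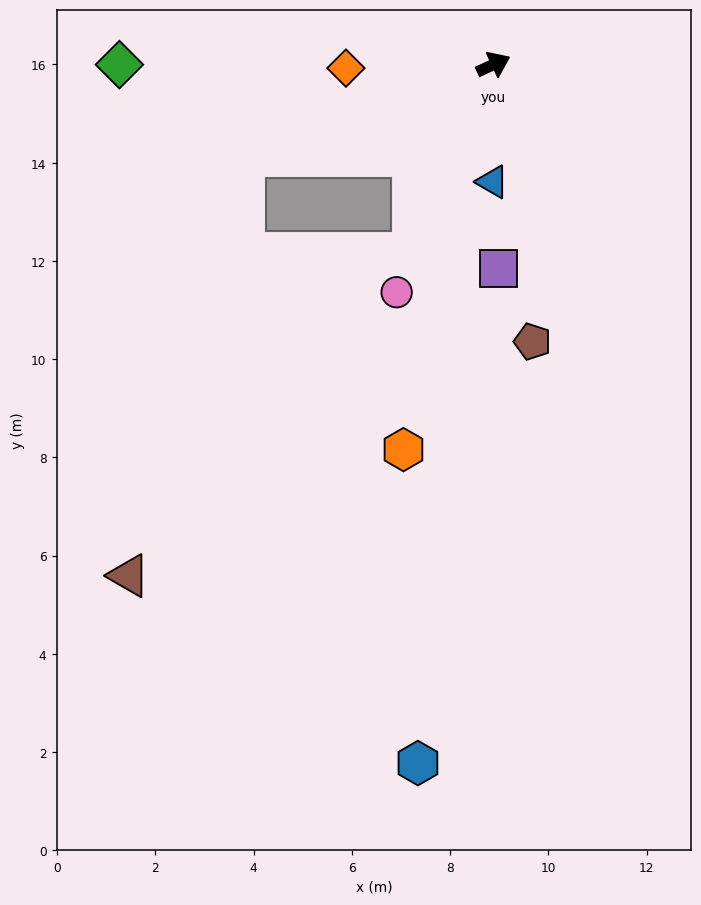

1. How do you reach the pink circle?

turn right 138°, forward 5.0 m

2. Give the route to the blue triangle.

turn right 115°, forward 2.4 m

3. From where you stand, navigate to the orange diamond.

turn left 157°, forward 3.0 m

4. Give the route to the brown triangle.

blocked — turn left 175°, forward 5.4 m, then turn left 55°, forward 8.9 m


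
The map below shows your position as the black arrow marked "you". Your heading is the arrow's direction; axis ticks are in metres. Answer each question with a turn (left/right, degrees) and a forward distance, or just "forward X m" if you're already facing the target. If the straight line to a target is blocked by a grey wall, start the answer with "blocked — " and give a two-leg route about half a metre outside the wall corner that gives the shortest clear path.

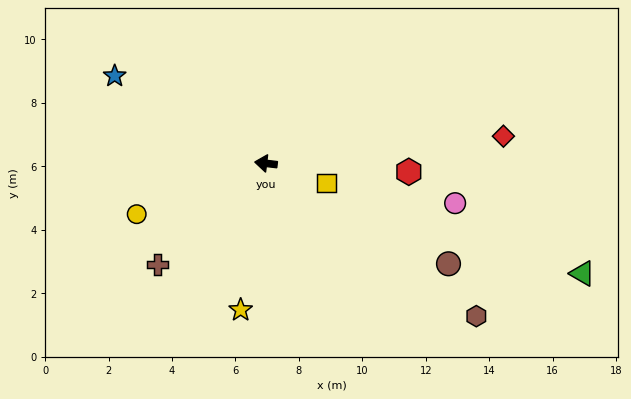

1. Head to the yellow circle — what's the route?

turn left 28°, forward 4.4 m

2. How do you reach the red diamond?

turn right 167°, forward 7.5 m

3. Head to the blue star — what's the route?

turn right 23°, forward 5.5 m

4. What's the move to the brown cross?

turn left 50°, forward 4.7 m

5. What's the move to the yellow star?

turn left 87°, forward 4.7 m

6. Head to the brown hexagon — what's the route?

turn left 151°, forward 8.2 m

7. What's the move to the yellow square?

turn left 169°, forward 2.0 m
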